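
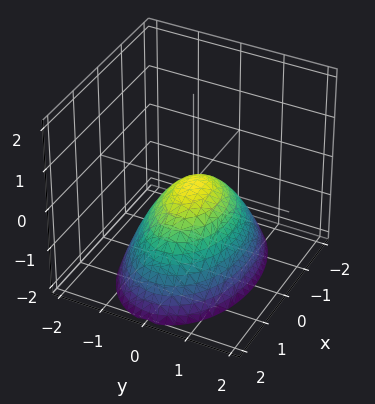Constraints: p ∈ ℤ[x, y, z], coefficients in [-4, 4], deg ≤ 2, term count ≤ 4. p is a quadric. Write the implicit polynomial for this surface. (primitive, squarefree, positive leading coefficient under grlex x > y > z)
(a) The degree is 2 — a paraboloid; a quadric.
(b) Symmetries: the x ↦ −x reflection is a symmetry, so x appears only in even powers; the y ↦ −y reflection is a symmetry, so y appears only in even powers.
(c) Checking where it meets the axes: it meets the x-axis at x = 0 (among the integer gridlines); one z-axis crossing is at z = 0; it crosses the y-axis at the gridline y = 0.
(d) Assembling these constraints gives the stated polynomial.

x^2 + 2*y^2 + 2*z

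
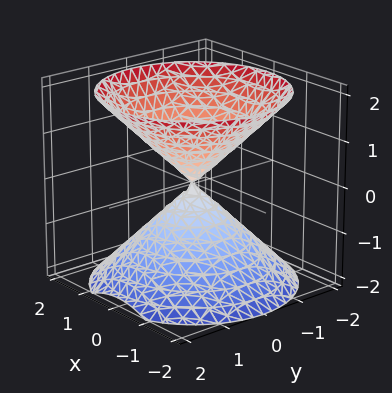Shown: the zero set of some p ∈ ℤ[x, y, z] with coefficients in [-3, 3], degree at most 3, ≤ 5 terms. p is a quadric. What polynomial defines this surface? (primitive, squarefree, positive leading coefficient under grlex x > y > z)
1. I count 2 distinct pieces. They look like related sheets of one shape, so recover p as a whole.
2. deg p = 2. A double cone through the origin; a quadric.
3. Symmetries: mirror symmetry z ↦ −z ⇒ only even powers of z; rotational symmetry about the z-axis ⇒ p depends on x, y only through x² + y².
4. Observable constraints: one x-axis crossing is at x = 0; it crosses the y-axis at the gridline y = 0.
5. These observations pin down the coefficients.

x^2 + y^2 - z^2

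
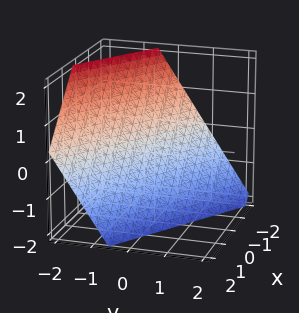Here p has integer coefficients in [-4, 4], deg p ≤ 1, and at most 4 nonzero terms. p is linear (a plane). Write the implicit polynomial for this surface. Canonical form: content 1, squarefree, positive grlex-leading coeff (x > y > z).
Degree: every cross-section is a straight line — this is a plane, so deg p = 1.
Observable constraints: it crosses the z-axis at the gridline z = -1; one x-axis crossing is at x = -1.
Fitting integer coefficients to these (and the overall shape) gives p.

2*x + 3*y + 2*z + 2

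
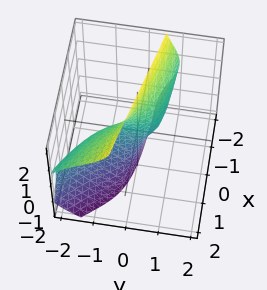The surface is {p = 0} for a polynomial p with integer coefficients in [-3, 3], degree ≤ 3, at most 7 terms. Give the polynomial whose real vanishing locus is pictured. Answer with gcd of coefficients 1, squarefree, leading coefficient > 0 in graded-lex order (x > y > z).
x*y*z + y^3 + 2*y*z^2 - 2*x*y + 2*x

Degree: the shape is more complex than any degree-2 surface, so deg p = 3.
Observable constraints: it meets the y-axis at y = 0 (among the integer gridlines); one x-axis crossing is at x = 0; every point of the z-axis in the box is on the surface.
These observations pin down the coefficients.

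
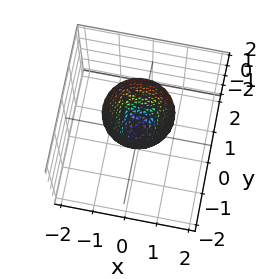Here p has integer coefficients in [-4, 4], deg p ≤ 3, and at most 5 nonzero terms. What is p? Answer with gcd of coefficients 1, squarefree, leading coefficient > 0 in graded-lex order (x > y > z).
2*x^2 + 2*y^2 - z

(a) The degree is 2 — a single bowl opening along one axis; a quadric.
(b) Symmetries: every cross-section ⟂ z is a circle, so x, y appear only via x² + y².
(c) Observable constraints: it crosses the z-axis at the gridline z = 0; a circular section at z = 1 has radius between 0 and 1; it meets the x-axis at x = 0 (among the integer gridlines).
(d) Putting this together gives p.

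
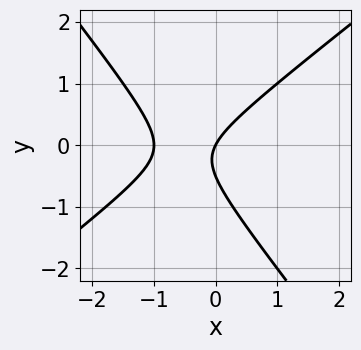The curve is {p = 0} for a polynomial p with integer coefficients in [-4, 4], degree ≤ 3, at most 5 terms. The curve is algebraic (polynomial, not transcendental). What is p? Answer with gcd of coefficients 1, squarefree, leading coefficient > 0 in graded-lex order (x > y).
(a) deg p = 2. The shape is more complex than any degree-1 curve.
(b) From the axis intercepts and sections: it meets the y-axis at y = 0 (among the integer gridlines); the x-axis gridline crossings are at x ∈ {-1, 0}.
(c) Together with the visible shape, these determine p as stated.

2*x^2 - x*y - 2*y^2 + 2*x - y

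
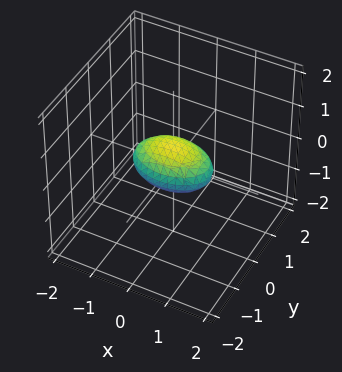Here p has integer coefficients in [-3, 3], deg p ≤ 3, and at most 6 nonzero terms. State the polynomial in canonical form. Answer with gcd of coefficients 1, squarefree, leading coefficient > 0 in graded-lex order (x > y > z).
x^2 + 2*y^2 + 3*z^2 - 1

First, degree: bounded and convex; a quadric, so deg p = 2.
Then, symmetries: the x ↦ −x reflection is a symmetry, so x appears only in even powers; the z ↦ −z reflection is a symmetry, so z appears only in even powers; the y ↦ −y reflection is a symmetry, so y appears only in even powers.
Next, observable constraints: the x-axis gridline crossings are at x ∈ {-1, 1}.
Finally, the integer polynomial consistent with all of this is the stated p.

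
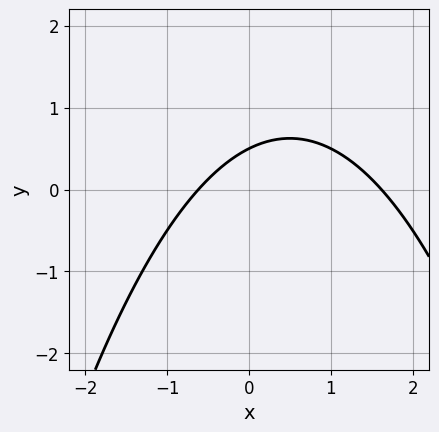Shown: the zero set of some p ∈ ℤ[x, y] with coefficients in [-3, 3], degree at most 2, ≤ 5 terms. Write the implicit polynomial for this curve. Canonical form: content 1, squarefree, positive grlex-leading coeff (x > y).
deg p = 2. No degree-1 curve has this shape.
Solving for integer coefficients yields p as stated.

x^2 - x + 2*y - 1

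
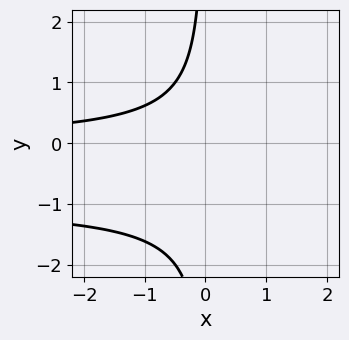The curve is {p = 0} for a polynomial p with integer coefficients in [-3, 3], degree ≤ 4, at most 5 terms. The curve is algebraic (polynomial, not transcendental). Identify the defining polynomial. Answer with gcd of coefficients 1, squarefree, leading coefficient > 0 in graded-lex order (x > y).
x*y^2 + x*y + 1

deg p = 3.
From the visible intercepts: it misses every integer gridline on the y-axis; the curve avoids every integer x-axis point in the box.
Assembling these constraints gives the stated polynomial.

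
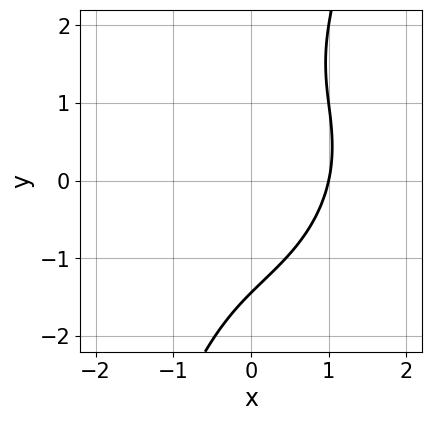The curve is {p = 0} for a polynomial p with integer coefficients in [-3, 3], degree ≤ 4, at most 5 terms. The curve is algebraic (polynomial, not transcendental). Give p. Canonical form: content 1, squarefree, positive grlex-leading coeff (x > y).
The degree is 3 — a generic line meets the curve in up to 3 points.
Observable constraints: it meets the x-axis at x = 1 (among the integer gridlines).
Solving for integer coefficients yields p as stated.

3*x^3 - 2*x^2*y + 3*x*y^2 - y^3 - 3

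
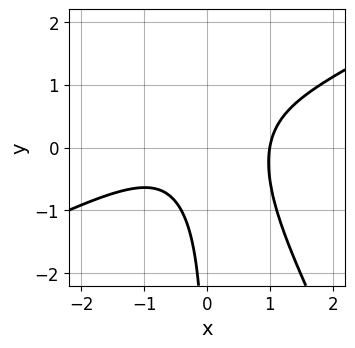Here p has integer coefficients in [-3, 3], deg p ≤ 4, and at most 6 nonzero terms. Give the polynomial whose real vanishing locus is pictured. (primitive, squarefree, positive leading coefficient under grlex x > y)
2*x^3 - 3*x^2*y - 2*x*y^2 + 2*x*y - 2

1. The degree is 3 — a generic line meets the curve in up to 3 points.
2. Reading off the gridlines: it crosses the x-axis at the gridline x = 1; the curve avoids every integer y-axis point in the box.
3. Together with the visible shape, these determine p as stated.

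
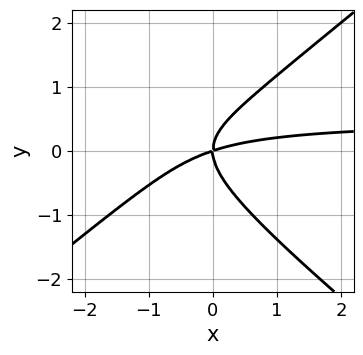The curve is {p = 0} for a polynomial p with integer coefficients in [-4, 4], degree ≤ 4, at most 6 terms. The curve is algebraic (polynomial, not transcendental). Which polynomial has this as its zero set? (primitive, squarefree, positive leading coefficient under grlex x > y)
2*x^2*y - 3*y^3 - x^2 + 3*x*y

1. Degree: a generic line meets the curve in up to 3 points, so deg p = 3.
2. Reading off the gridlines: one x-axis crossing is at x = 0; it meets the y-axis at y = 0 (among the integer gridlines).
3. The integer polynomial consistent with all of this is the stated p.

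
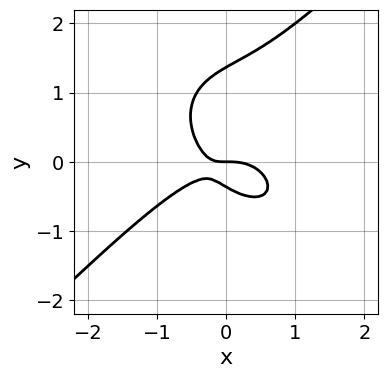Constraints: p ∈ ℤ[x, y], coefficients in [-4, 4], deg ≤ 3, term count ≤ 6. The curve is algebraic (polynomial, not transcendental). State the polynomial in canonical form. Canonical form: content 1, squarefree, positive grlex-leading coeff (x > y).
2*x^3 - 2*y^3 + 2*x*y + 2*y^2 + y

The degree is 3 — no degree-2 curve has this shape.
Reading off the gridlines: one y-axis crossing is at y = 0; it meets the x-axis at x = 0 (among the integer gridlines).
Fitting integer coefficients to these (and the overall shape) gives p.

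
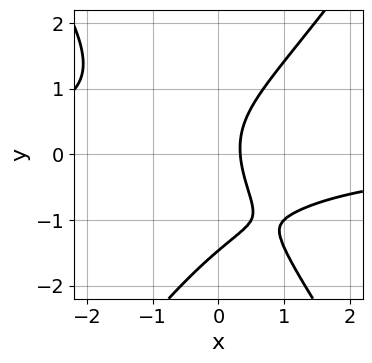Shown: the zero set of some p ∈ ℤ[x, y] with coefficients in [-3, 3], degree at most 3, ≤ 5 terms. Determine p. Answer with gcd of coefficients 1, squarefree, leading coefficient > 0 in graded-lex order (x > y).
1. Degree: the shape is more complex than any degree-2 curve, so deg p = 3.
2. Matching integer coefficients to the picture gives p.

2*x^2*y - y^3 - y^2 + 3*x - 1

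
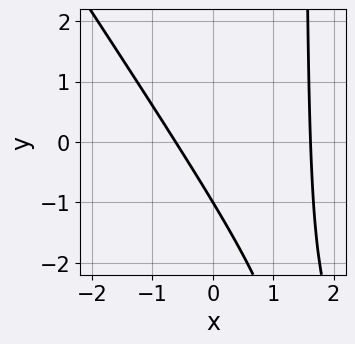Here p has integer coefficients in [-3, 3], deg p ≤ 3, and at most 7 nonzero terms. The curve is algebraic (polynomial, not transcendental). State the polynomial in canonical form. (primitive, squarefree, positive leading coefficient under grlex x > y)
3*x^2 + 2*x*y - 3*x - 3*y - 3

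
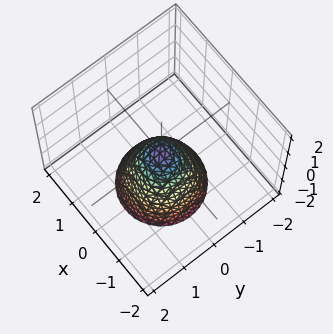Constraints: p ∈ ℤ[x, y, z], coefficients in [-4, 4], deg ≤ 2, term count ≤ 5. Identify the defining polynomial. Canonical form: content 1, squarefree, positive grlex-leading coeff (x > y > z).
3*x^2 + 3*y^2 + 2*z

First, degree: a paraboloid; a quadric, so deg p = 2.
Then, by symmetry, the surface is invariant under rotation about z: p = q(x² + y², z).
Then, from the visible intercepts: it meets the y-axis at y = 0 (among the integer gridlines); it meets the x-axis at x = 0 (among the integer gridlines); it crosses the z-axis at the gridline z = 0.
Finally, putting this together gives p.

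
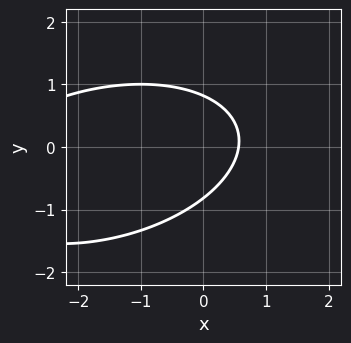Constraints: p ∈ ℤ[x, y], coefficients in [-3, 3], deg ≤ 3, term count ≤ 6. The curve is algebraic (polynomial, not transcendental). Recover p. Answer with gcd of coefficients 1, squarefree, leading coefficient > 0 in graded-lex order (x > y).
x^2 - x*y + 3*y^2 + 3*x - 2

(a) The degree is 2 — no degree-1 curve has this shape.
(b) Solving for integer coefficients yields p as stated.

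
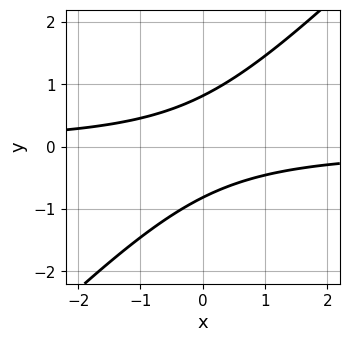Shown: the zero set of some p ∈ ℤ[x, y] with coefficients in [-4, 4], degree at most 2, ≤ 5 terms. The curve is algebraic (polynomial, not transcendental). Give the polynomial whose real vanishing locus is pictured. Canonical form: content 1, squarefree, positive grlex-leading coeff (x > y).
1. Degree: a generic line meets the curve in up to 2 points, so deg p = 2.
2. Reading off the gridlines: no x-intercept at any integer in the box.
3. Solving for integer coefficients yields p as stated.

3*x*y - 3*y^2 + 2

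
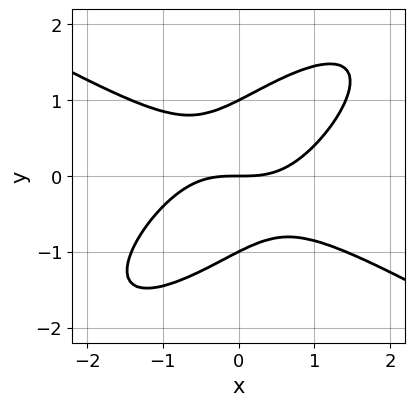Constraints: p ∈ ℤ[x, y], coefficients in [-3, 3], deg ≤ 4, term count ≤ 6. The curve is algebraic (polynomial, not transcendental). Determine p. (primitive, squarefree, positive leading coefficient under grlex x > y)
x^3 - 2*x*y^2 + 2*y^3 - 2*y

(a) Degree: no degree-2 curve has this shape, so deg p = 3.
(b) From the visible intercepts: among the integer gridlines, it crosses the y-axis at y ∈ {-1, 0, 1}; one x-axis crossing is at x = 0.
(c) Together with the visible shape, these determine p as stated.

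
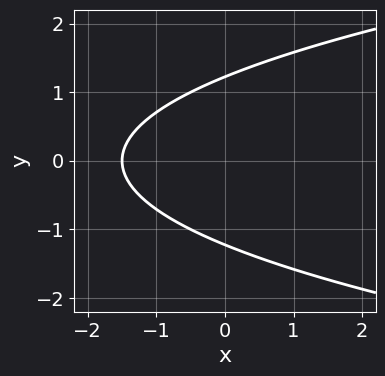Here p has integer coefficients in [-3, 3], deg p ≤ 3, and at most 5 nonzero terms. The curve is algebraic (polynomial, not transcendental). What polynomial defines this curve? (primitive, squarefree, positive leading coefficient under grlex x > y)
2*y^2 - 2*x - 3

First, the degree is 2 — no degree-1 curve has this shape.
Next, symmetries: the y ↦ −y reflection is a symmetry, so y appears only in even powers.
Finally, assembling these constraints gives the stated polynomial.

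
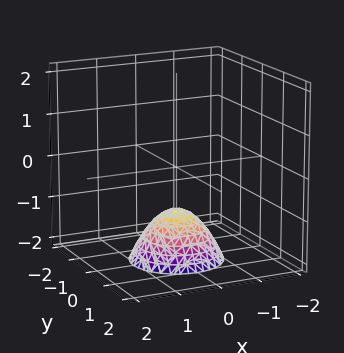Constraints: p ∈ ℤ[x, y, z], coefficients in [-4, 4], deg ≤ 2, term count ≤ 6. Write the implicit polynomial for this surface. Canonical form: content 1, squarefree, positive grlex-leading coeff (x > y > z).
The degree is 2 — the shape is more complex than any degree-1 surface.
Symmetry: the z-axis is an axis of rotation, so x and y enter only as x² + y².
From the axis intercepts and sections: the surface avoids every integer x-axis point in the box; the surface avoids every integer y-axis point in the box; it meets the z-axis at z = -1 (among the integer gridlines).
Solving for integer coefficients yields p as stated.

x^2 + y^2 + z + 1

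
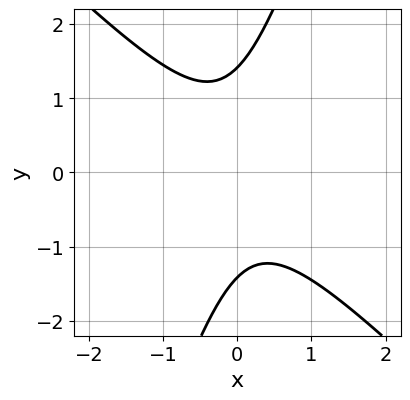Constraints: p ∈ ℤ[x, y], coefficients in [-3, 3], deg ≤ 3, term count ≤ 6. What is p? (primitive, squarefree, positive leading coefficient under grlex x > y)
3*x^2 + 2*x*y - y^2 + 2

The degree is 2 — the shape is more complex than any degree-1 curve.
From the visible intercepts: the curve avoids every integer x-axis point in the box.
Solving for integer coefficients yields p as stated.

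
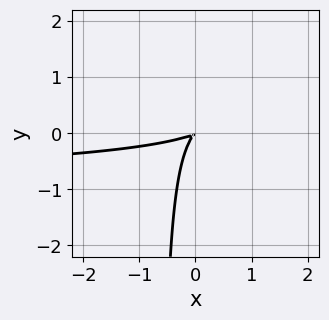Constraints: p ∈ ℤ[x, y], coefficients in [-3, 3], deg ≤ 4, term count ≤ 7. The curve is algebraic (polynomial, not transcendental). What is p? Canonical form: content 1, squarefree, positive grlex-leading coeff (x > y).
deg p = 3. A generic line meets the curve in up to 3 points.
Putting this together gives p.

x^2*y + 3*x*y^2 + x^2 - 3*x*y + 2*y^2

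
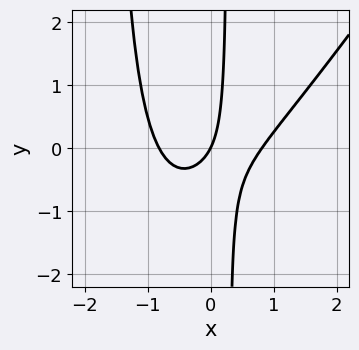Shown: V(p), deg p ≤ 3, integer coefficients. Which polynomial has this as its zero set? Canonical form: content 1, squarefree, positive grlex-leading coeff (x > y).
3*x^3 - 2*x^2*y - 3*x*y - 2*x + y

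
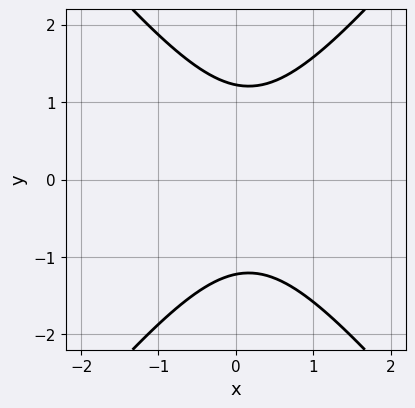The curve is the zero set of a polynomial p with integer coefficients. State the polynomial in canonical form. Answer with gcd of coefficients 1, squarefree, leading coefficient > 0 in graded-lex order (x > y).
3*x^2 - 2*y^2 - x + 3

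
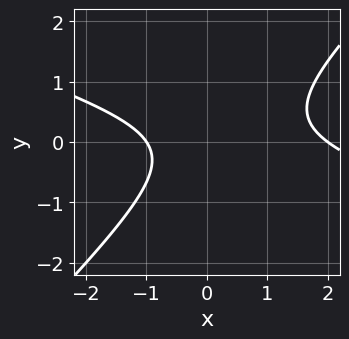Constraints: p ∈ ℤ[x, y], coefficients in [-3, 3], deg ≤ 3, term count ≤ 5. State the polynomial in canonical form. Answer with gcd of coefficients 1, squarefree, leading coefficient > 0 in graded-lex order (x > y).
x^2 + 2*x*y - 3*y^2 - x - 2

(a) The degree is 2 — the shape is more complex than any degree-1 curve.
(b) Checking where it meets the axes: among the integer gridlines, it crosses the x-axis at x ∈ {-1, 2}; it misses every integer gridline on the y-axis.
(c) Assembling these constraints gives the stated polynomial.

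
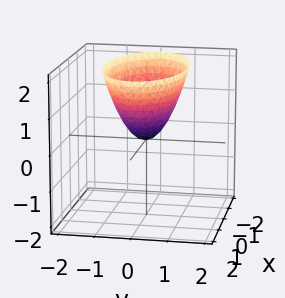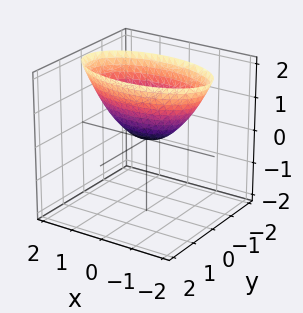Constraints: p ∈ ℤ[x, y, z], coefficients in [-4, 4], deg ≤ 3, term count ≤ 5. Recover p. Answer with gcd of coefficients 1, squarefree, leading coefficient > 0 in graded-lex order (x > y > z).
x^2 + 3*y^2 - 2*z

1. deg p = 2.
2. Symmetries: mirror symmetry x ↦ −x ⇒ only even powers of x; the y ↦ −y reflection is a symmetry, so y appears only in even powers.
3. From the visible intercepts: one y-axis crossing is at y = 0; it crosses the x-axis at the gridline x = 0.
4. Together with the visible shape, these determine p as stated.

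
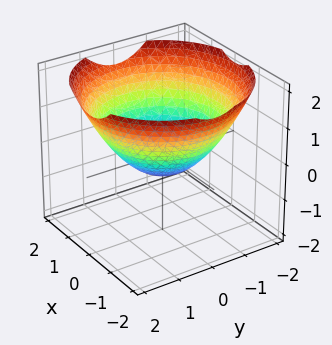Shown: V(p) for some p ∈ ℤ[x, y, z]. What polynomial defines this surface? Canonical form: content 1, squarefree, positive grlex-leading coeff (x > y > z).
The degree is 2 — the shape is more complex than any degree-1 surface.
Symmetries: every cross-section ⟂ z is a circle, so x, y appear only via x² + y².
Against the integer gridlines: among the integer gridlines, it crosses the y-axis at y ∈ {-1, 1}; the x-axis gridline crossings are at x ∈ {-1, 1}; a circular section at z = 0 has radius exactly 1.
Solving for integer coefficients yields p as stated.

x^2 + y^2 - 2*z - 1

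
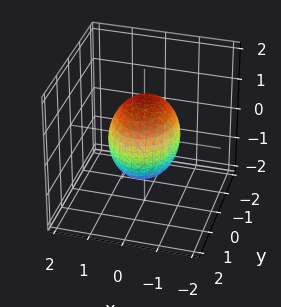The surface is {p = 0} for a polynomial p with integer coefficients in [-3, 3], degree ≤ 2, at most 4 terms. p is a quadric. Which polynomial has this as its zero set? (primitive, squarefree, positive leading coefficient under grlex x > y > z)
1. Degree: bounded and convex; a quadric, so deg p = 2.
2. Symmetries: mirror symmetry z ↦ −z ⇒ only even powers of z; the x ↦ −x reflection is a symmetry, so x appears only in even powers; it's symmetric under y → −y, forcing even powers of y.
3. Checking where it meets the axes: among the integer gridlines, it crosses the x-axis at x ∈ {-1, 1}.
4. Solving for integer coefficients yields p as stated.

3*x^2 + 2*y^2 + 2*z^2 - 3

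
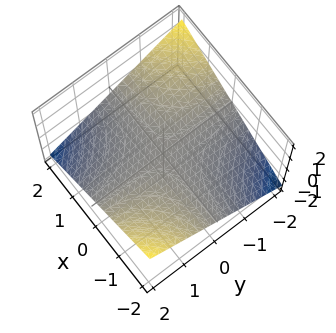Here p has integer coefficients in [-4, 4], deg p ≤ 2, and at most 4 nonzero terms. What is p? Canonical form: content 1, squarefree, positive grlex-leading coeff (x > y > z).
x*y + 3*z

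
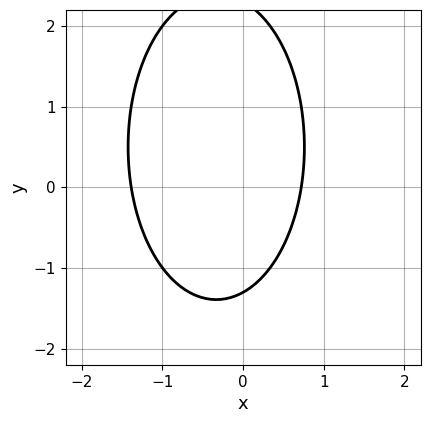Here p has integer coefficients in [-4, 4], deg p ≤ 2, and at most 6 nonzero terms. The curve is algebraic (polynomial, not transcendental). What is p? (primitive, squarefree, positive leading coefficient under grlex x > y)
Degree: a generic line meets the curve in up to 2 points, so deg p = 2.
Matching integer coefficients to the picture gives p.

3*x^2 + y^2 + 2*x - y - 3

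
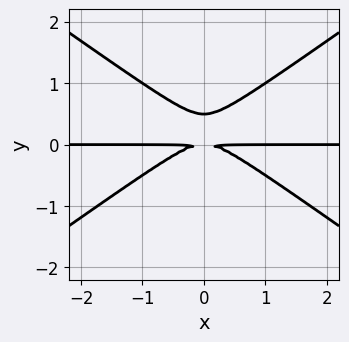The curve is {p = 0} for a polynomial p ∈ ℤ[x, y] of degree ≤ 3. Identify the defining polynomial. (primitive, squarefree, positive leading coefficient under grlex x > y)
x^2*y - 2*y^3 + y^2

Degree: a generic line meets the curve in up to 3 points, so deg p = 3.
Symmetries: it's symmetric under x → −x, forcing even powers of x.
From the axis intercepts and sections: the visible x-axis segment lies entirely on the curve.
Putting this together gives p.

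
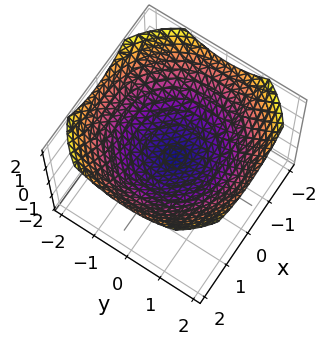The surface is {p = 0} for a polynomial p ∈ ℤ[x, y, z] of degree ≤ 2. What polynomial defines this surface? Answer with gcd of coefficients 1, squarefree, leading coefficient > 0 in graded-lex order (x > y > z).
x^2 + y^2 - 3*z

(a) The degree is 2 — a single bowl opening along one axis; a quadric.
(b) Symmetries: rotational symmetry about the z-axis ⇒ p depends on x, y only through x² + y².
(c) Checking where it meets the axes: one z-axis crossing is at z = 0; a circular section at z = 1 has radius between 1 and 2; it crosses the y-axis at the gridline y = 0; it crosses the x-axis at the gridline x = 0.
(d) These observations pin down the coefficients.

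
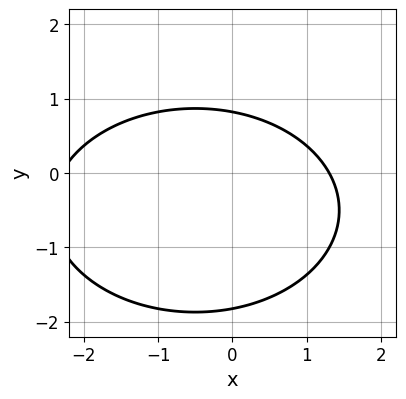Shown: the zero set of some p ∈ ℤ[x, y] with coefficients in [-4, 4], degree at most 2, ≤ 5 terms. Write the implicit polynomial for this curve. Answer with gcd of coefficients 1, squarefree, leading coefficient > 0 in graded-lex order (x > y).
x^2 + 2*y^2 + x + 2*y - 3

First, the degree is 2 — no degree-1 curve has this shape.
Finally, solving for integer coefficients yields p as stated.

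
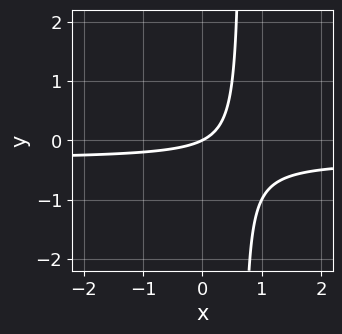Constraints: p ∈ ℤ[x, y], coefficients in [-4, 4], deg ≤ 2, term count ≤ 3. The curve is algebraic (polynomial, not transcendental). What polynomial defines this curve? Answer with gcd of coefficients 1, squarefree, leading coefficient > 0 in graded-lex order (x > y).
3*x*y + x - 2*y

deg p = 2.
Against the integer gridlines: one x-axis crossing is at x = 0; one y-axis crossing is at y = 0.
Solving for integer coefficients yields p as stated.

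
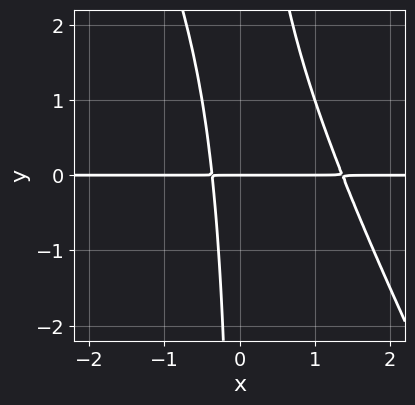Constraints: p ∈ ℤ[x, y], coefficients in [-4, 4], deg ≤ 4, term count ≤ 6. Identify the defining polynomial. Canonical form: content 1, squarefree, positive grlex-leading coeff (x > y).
2*x^2*y + x*y^2 - 2*x*y - y

(a) Degree: no degree-2 curve has this shape, so deg p = 3.
(b) Checking where it meets the axes: every point of the x-axis in the box is on the curve; it crosses the y-axis at the gridline y = 0.
(c) Solving for integer coefficients yields p as stated.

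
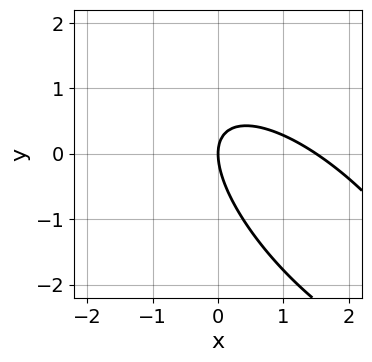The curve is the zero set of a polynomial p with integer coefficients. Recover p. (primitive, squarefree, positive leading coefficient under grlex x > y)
(a) Degree: a generic line meets the curve in up to 2 points, so deg p = 2.
(b) Against the integer gridlines: it crosses the x-axis at the gridline x = 0; one y-axis crossing is at y = 0.
(c) The integer polynomial consistent with all of this is the stated p.

2*x^2 + 3*x*y + 2*y^2 - 3*x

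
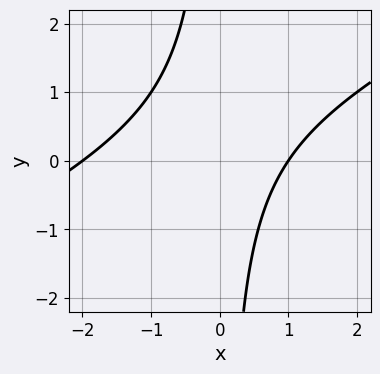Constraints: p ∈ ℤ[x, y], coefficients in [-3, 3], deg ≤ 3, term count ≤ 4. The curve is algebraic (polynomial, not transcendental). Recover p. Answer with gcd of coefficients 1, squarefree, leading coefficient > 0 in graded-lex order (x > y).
x^2 - 2*x*y + x - 2

(a) deg p = 2. No degree-1 curve has this shape.
(b) Observable constraints: the x-axis gridline crossings are at x ∈ {-2, 1}; the curve avoids every integer y-axis point in the box.
(c) These observations pin down the coefficients.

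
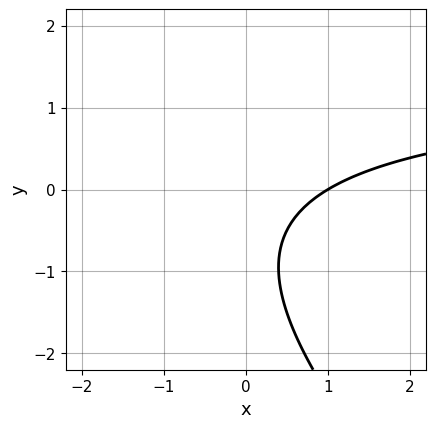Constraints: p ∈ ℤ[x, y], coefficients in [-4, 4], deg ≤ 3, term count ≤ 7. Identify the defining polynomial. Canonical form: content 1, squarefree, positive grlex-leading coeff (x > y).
1. deg p = 2. A generic line meets the curve in up to 2 points.
2. Reading off the gridlines: it meets the x-axis at x = 1 (among the integer gridlines); no y-intercept at any integer in the box.
3. These observations pin down the coefficients.

2*x*y + 2*y^2 - 3*x + 3*y + 3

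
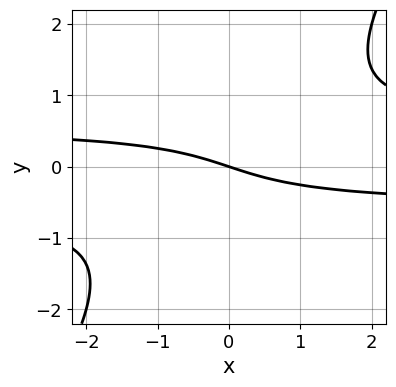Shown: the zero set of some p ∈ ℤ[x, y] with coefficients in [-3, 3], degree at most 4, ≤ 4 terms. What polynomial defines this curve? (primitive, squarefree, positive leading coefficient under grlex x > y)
First, deg p = 3. No degree-2 curve has this shape.
Then, observable constraints: it crosses the x-axis at the gridline x = 0; it crosses the y-axis at the gridline y = 0.
Finally, these observations pin down the coefficients.

3*x*y^2 - 2*y^3 - x - 3*y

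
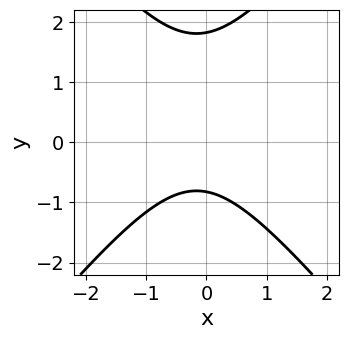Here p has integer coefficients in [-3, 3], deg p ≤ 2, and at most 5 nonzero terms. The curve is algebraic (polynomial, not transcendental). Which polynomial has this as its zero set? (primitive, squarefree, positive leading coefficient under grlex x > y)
Degree: the shape is more complex than any degree-1 curve, so deg p = 2.
From the axis intercepts and sections: no x-intercept at any integer in the box.
Assembling these constraints gives the stated polynomial.

3*x^2 - 2*y^2 + x + 2*y + 3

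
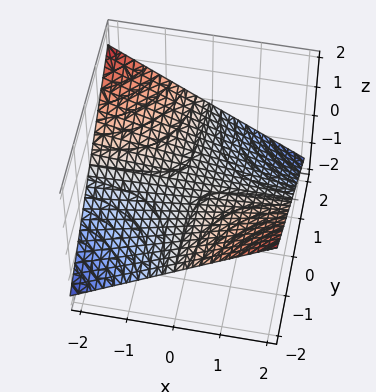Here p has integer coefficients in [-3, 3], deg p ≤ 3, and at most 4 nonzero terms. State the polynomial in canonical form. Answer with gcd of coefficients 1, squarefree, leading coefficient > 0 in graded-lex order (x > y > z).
x*y + 3*z

The degree is 2 — a saddle surface; a quadric.
Reading off the gridlines: the visible y-axis segment lies entirely on the surface; every point of the x-axis in the box is on the surface; it meets the z-axis at z = 0 (among the integer gridlines).
Matching integer coefficients to the picture gives p.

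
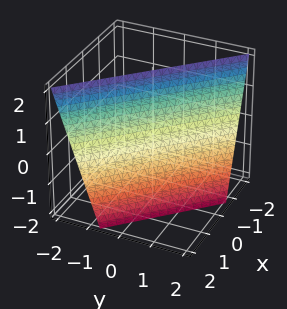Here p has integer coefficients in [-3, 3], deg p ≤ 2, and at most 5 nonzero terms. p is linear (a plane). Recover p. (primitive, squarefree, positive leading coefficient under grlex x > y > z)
3*x + 3*y + z - 2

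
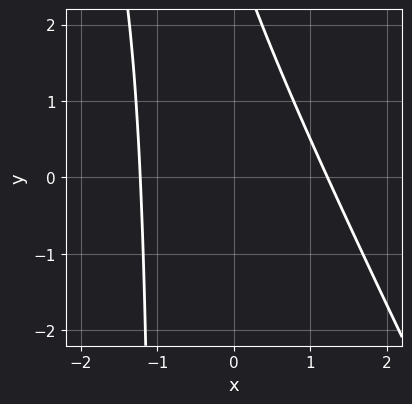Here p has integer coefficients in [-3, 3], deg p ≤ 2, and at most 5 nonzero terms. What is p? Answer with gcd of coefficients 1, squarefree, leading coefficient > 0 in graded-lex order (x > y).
2*x^2 + x*y + y - 3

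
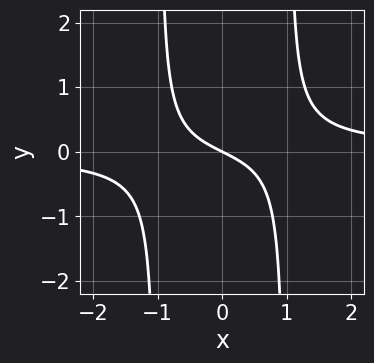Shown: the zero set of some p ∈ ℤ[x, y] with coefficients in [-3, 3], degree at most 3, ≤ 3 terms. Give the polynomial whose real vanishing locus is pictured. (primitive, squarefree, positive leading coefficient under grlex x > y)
First, the degree is 3 — the shape is more complex than any degree-2 curve.
Next, observable constraints: one y-axis crossing is at y = 0; it crosses the x-axis at the gridline x = 0.
Finally, putting this together gives p.

2*x^2*y - x - 2*y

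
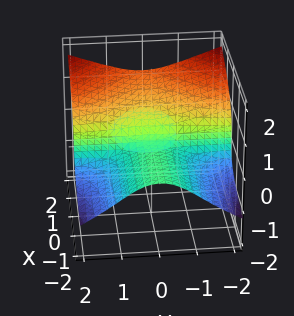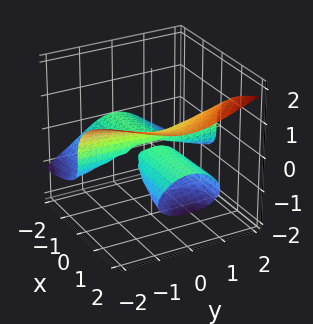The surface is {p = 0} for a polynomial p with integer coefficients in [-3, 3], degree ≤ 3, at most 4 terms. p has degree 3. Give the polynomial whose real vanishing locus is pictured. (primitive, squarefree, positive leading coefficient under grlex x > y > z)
(a) The picture has 2 separate pieces. They look like related sheets of one shape, so recover p as a whole.
(b) The degree is 3 — a generic line meets the surface in up to 3 points.
(c) From the visible intercepts: it meets the z-axis at z = 0 (among the integer gridlines); every point of the y-axis in the box is on the surface; the visible x-axis segment lies entirely on the surface.
(d) These observations pin down the coefficients.

x*y^2 - 3*z^3 + 2*x*z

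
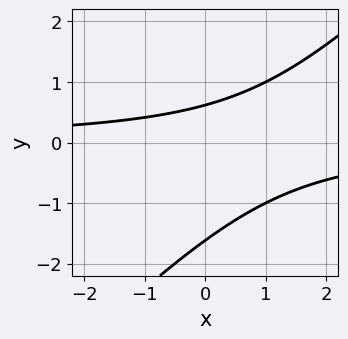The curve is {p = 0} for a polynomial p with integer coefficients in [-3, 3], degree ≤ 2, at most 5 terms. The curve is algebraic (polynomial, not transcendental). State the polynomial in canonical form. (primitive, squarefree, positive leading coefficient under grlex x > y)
x*y - y^2 - y + 1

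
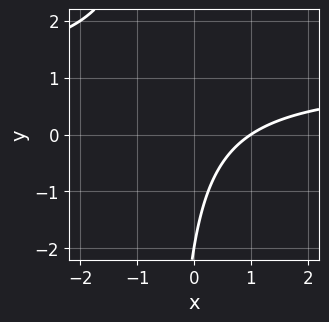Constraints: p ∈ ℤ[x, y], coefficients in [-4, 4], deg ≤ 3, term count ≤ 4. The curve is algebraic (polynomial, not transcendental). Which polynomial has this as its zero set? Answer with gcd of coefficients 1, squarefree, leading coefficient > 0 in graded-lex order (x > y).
First, the degree is 2 — no degree-1 curve has this shape.
Next, from the axis intercepts and sections: it meets the y-axis at y = -2 (among the integer gridlines); it meets the x-axis at x = 1 (among the integer gridlines).
Finally, putting this together gives p.

2*x*y - 2*x + y + 2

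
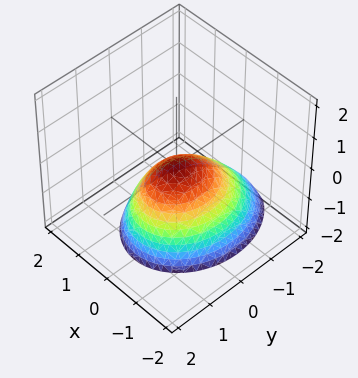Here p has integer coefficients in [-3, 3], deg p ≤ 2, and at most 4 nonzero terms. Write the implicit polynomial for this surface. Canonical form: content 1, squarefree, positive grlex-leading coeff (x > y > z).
3*x^2 + 2*y^2 - y*z + 3*z

(a) The degree is 2 — the shape is more complex than any degree-1 surface.
(b) Against the integer gridlines: it meets the x-axis at x = 0 (among the integer gridlines); one y-axis crossing is at y = 0; it crosses the z-axis at the gridline z = 0.
(c) Assembling these constraints gives the stated polynomial.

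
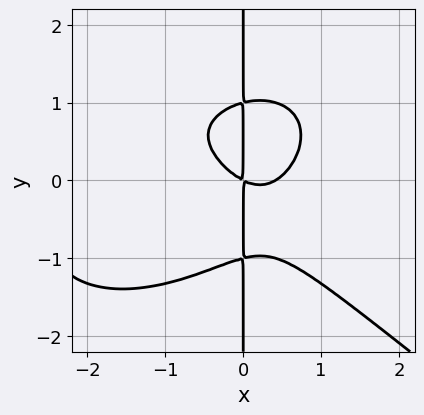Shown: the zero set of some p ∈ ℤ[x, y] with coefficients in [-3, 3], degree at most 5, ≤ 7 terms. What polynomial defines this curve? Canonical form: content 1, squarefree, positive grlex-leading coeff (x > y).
x^4 + 2*x*y^3 + 2*x^3 - x^2 - 2*x*y

1. The degree is 4 — the shape is more complex than any degree-3 curve.
2. From the visible intercepts: the visible y-axis segment lies entirely on the curve.
3. Putting this together gives p.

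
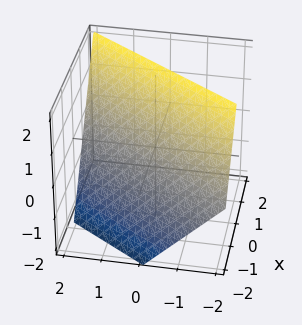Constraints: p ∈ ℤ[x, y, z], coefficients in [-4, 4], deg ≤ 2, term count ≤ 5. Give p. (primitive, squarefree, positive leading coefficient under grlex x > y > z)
Degree: the surface is flat (a plane), so deg p = 1.
Observable constraints: it meets the z-axis at z = 1 (among the integer gridlines); it meets the y-axis at y = 1 (among the integer gridlines).
Matching integer coefficients to the picture gives p.

3*x - 2*y - 2*z + 2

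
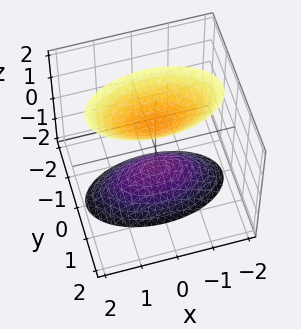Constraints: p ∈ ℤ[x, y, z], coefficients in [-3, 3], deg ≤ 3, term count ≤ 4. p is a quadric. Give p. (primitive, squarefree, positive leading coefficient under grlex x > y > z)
x^2 + 3*y^2 - z^2 + 1

1. The picture has 2 separate pieces.
2. deg p = 2.
3. Symmetries: mirror symmetry x ↦ −x ⇒ only even powers of x; mirror symmetry y ↦ −y ⇒ only even powers of y; the z ↦ −z reflection is a symmetry, so z appears only in even powers.
4. Against the integer gridlines: it misses every integer gridline on the x-axis; among the integer gridlines, it crosses the z-axis at z ∈ {-1, 1}; the surface avoids every integer y-axis point in the box.
5. Solving for integer coefficients yields p as stated.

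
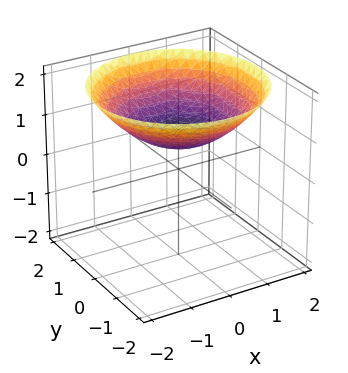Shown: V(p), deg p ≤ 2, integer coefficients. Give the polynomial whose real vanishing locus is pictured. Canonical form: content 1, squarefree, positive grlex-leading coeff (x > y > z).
x^2 + y^2 - 3*z + 2

The degree is 2 — no degree-1 surface has this shape.
By symmetry, every cross-section ⟂ z is a circle, so x, y appear only via x² + y².
Against the integer gridlines: the surface avoids every integer x-axis point in the box; it misses every integer gridline on the y-axis; a circular section at z = 1 has radius exactly 1.
Assembling these constraints gives the stated polynomial.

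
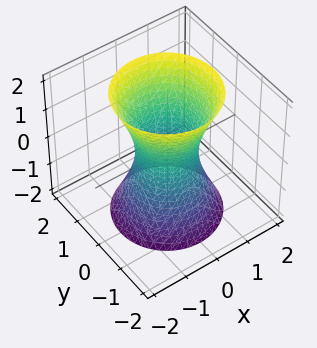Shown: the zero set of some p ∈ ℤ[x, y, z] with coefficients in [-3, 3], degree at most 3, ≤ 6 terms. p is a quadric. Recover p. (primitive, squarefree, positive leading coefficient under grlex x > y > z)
3*x^2 + 3*y^2 - z^2 - 2

First, the degree is 2 — one connected sheet with a waist; a quadric.
Next, by symmetry, the z-axis is an axis of rotation, so x and y enter only as x² + y²; the z ↦ −z reflection is a symmetry, so z appears only in even powers.
Next, checking where it meets the axes: no z-intercept at any integer in the box; a circular section at z = 0 has radius between 0 and 1.
Finally, solving for integer coefficients yields p as stated.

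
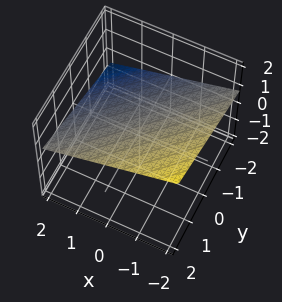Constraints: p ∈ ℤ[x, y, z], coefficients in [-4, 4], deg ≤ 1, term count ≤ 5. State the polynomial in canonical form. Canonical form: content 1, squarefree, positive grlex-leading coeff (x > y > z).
1. Degree: every cross-section is a straight line — this is a plane, so deg p = 1.
2. From the axis intercepts and sections: it meets the x-axis at x = 2 (among the integer gridlines); it meets the y-axis at y = -2 (among the integer gridlines).
3. Matching integer coefficients to the picture gives p.

x - y + 3*z - 2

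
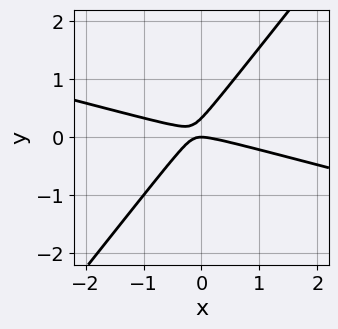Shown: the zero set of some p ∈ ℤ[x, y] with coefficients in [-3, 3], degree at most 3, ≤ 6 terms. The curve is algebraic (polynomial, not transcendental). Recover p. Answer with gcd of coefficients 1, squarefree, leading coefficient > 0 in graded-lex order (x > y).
x^2 + 3*x*y - 3*y^2 + y

First, deg p = 2. The shape is more complex than any degree-1 curve.
Then, against the integer gridlines: it meets the y-axis at y = 0 (among the integer gridlines); it crosses the x-axis at the gridline x = 0.
Finally, the integer polynomial consistent with all of this is the stated p.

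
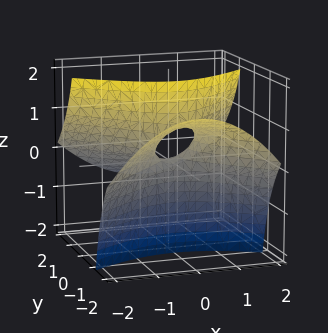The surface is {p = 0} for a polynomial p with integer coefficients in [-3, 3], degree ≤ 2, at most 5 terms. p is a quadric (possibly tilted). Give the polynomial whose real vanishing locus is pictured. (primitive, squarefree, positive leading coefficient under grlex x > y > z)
x^2 - y^2 - 2*y*z - z

deg p = 2. A generic line meets the surface in up to 2 points.
From the visible intercepts: it crosses the y-axis at the gridline y = 0; it meets the z-axis at z = 0 (among the integer gridlines).
Assembling these constraints gives the stated polynomial.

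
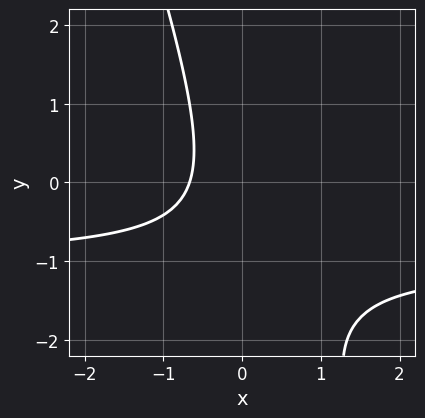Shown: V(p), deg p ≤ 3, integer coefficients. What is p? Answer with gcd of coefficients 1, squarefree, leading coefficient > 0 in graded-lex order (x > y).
3*x*y + y^2 + 3*x + y + 2

1. The degree is 2 — a generic line meets the curve in up to 2 points.
2. From the visible intercepts: no y-intercept at any integer in the box.
3. Together with the visible shape, these determine p as stated.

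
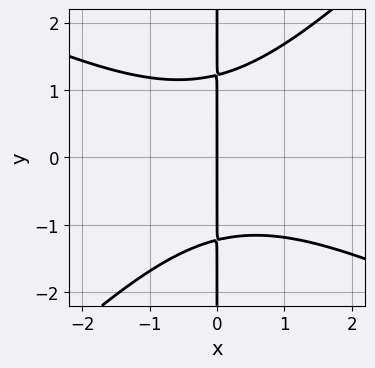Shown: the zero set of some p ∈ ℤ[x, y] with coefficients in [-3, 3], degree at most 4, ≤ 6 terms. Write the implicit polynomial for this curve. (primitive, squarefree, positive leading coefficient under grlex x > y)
(a) The degree is 3 — the shape is more complex than any degree-2 curve.
(b) Checking where it meets the axes: every point of the y-axis in the box is on the curve; it crosses the x-axis at the gridline x = 0.
(c) Fitting integer coefficients to these (and the overall shape) gives p.

x^3 + x^2*y - 2*x*y^2 + 3*x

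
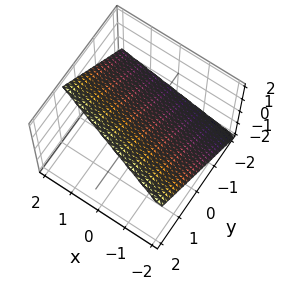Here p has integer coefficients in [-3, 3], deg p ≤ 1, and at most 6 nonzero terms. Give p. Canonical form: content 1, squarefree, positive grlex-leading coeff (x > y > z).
deg p = 1.
From the axis intercepts and sections: it meets the x-axis at x = -2 (among the integer gridlines).
The integer polynomial consistent with all of this is the stated p.

x + 3*y - 3*z + 2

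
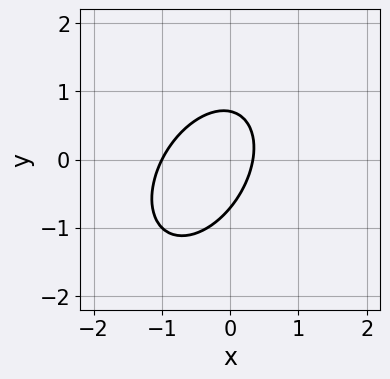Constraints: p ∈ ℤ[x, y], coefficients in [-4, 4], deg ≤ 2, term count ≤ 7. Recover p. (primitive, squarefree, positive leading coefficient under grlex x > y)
(a) The degree is 2 — the shape is more complex than any degree-1 curve.
(b) Reading off the gridlines: it crosses the x-axis at the gridline x = -1.
(c) Assembling these constraints gives the stated polynomial.

3*x^2 - 2*x*y + 2*y^2 + 2*x - 1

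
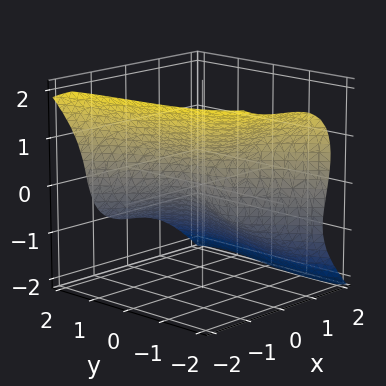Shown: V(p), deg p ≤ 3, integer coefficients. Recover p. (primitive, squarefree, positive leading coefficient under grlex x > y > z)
3*x^3 + y^3 + 3*z^3 + 2*y*z + 2*x

(a) The degree is 3 — a generic line meets the surface in up to 3 points.
(b) Observable constraints: one y-axis crossing is at y = 0; one x-axis crossing is at x = 0.
(c) The integer polynomial consistent with all of this is the stated p.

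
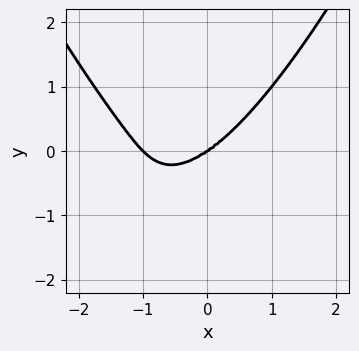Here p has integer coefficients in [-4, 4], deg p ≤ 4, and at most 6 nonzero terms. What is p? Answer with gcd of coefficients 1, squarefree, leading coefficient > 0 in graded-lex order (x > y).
x^4 + x^3 - x^2*y - y^3

1. deg p = 4. No degree-3 curve has this shape.
2. Observable constraints: it meets the y-axis at y = 0 (among the integer gridlines); the x-axis gridline crossings are at x ∈ {-1, 0}.
3. These observations pin down the coefficients.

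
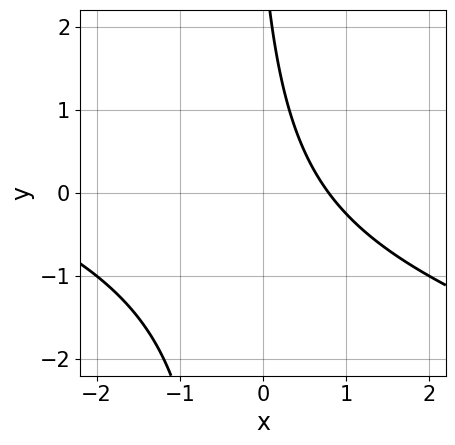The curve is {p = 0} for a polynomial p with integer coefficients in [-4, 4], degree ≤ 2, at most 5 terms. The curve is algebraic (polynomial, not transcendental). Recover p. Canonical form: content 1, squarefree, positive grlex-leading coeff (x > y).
x^2 + 3*x*y + 3*x + y - 3

1. Degree: no degree-1 curve has this shape, so deg p = 2.
2. Against the integer gridlines: no y-intercept at any integer in the box.
3. Together with the visible shape, these determine p as stated.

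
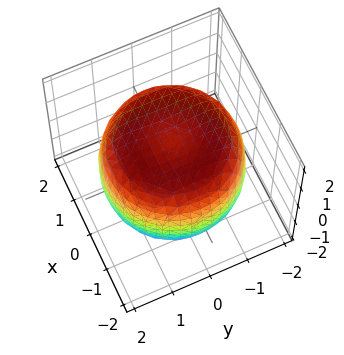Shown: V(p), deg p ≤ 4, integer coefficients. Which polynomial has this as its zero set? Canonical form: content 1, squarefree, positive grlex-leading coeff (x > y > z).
deg p = 4. A generic line meets the surface in up to 4 points.
Symmetry: every cross-section ⟂ z is a circle, so x, y appear only via x² + y².
Against the integer gridlines: a circular section at z = -1 has radius between 1 and 2.
Putting this together gives p.

x^4 + 2*x^2*y^2 + y^4 - 2*x^2 - 2*y^2 + 2*z^2 - 3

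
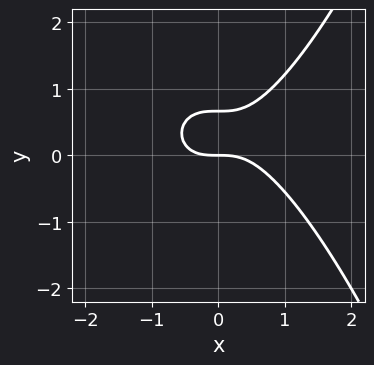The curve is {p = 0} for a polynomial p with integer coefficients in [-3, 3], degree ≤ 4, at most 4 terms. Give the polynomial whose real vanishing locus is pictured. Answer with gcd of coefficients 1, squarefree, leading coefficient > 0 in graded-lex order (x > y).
2*x^3 - 3*y^2 + 2*y

First, deg p = 3.
Next, checking where it meets the axes: it meets the x-axis at x = 0 (among the integer gridlines); one y-axis crossing is at y = 0.
Finally, these observations pin down the coefficients.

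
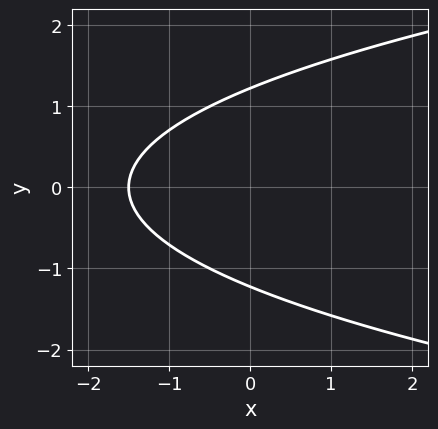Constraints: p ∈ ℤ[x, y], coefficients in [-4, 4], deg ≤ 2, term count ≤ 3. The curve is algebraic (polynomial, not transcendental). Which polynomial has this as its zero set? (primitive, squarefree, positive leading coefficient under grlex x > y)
2*y^2 - 2*x - 3

The degree is 2 — no degree-1 curve has this shape.
Symmetries: mirror symmetry y ↦ −y ⇒ only even powers of y.
Putting this together gives p.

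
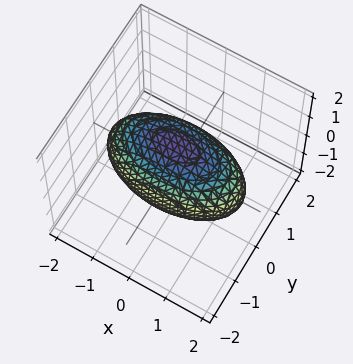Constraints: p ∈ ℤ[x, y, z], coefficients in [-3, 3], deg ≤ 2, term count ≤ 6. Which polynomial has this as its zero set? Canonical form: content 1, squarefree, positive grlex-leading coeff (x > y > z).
x^2 + 3*y^2 + 2*z^2 - 3

(a) deg p = 2. Bounded and convex; a quadric.
(b) Symmetries: the z ↦ −z reflection is a symmetry, so z appears only in even powers; the x ↦ −x reflection is a symmetry, so x appears only in even powers; the y ↦ −y reflection is a symmetry, so y appears only in even powers.
(c) Against the integer gridlines: the y-axis gridline crossings are at y ∈ {-1, 1}.
(d) Putting this together gives p.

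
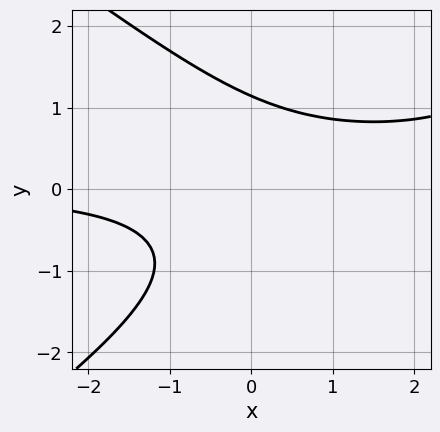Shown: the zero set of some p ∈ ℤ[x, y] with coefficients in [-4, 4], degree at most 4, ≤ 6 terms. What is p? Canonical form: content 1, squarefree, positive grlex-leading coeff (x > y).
x^2*y - 2*y^3 - 3*x*y + 3

(a) Degree: the shape is more complex than any degree-2 curve, so deg p = 3.
(b) From the visible intercepts: it misses every integer gridline on the x-axis.
(c) Solving for integer coefficients yields p as stated.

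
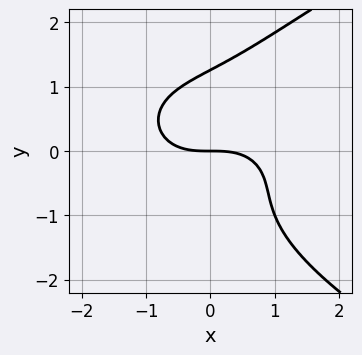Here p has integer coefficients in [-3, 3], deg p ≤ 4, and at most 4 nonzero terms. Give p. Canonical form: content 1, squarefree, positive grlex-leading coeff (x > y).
Degree: the shape is more complex than any degree-3 curve, so deg p = 4.
Checking where it meets the axes: one y-axis crossing is at y = 0; one x-axis crossing is at x = 0.
These observations pin down the coefficients.

y^4 - x^3 - 2*x*y^2 - 2*y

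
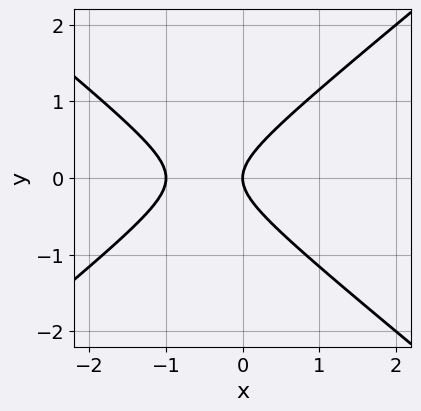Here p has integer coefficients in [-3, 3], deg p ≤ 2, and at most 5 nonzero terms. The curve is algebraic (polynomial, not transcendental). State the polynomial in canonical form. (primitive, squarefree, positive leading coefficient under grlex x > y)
1. The degree is 2 — a generic line meets the curve in up to 2 points.
2. Symmetries: it's symmetric under y → −y, forcing even powers of y.
3. Reading off the gridlines: among the integer gridlines, it crosses the x-axis at x ∈ {-1, 0}; it meets the y-axis at y = 0 (among the integer gridlines).
4. Solving for integer coefficients yields p as stated.

2*x^2 - 3*y^2 + 2*x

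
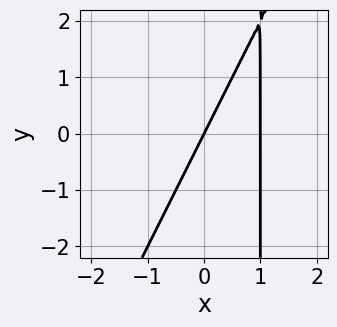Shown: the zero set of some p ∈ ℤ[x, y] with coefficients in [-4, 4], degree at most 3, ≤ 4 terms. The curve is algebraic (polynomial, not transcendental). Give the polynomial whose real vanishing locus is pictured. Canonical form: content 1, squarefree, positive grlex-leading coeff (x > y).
Degree: the shape is more complex than any degree-1 curve, so deg p = 2.
From the visible intercepts: it crosses the y-axis at the gridline y = 0; the x-axis gridline crossings are at x ∈ {0, 1}.
Assembling these constraints gives the stated polynomial.

2*x^2 - x*y - 2*x + y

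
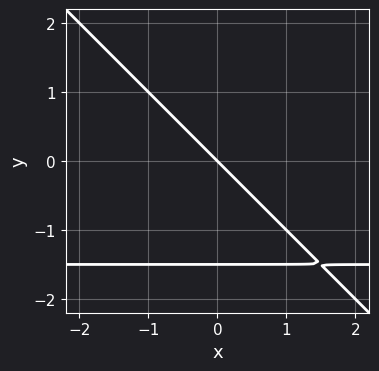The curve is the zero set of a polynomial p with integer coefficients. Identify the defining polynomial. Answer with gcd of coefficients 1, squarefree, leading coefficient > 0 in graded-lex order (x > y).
(a) Degree: a generic line meets the curve in up to 2 points, so deg p = 2.
(b) Checking where it meets the axes: one y-axis crossing is at y = 0; it crosses the x-axis at the gridline x = 0.
(c) Putting this together gives p.

2*x*y + 2*y^2 + 3*x + 3*y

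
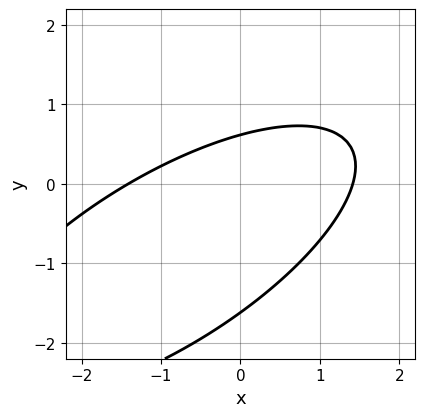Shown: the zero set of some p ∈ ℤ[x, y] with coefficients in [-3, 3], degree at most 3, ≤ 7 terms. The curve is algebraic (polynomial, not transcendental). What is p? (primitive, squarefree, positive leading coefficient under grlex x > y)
x^2 - 2*x*y + 2*y^2 + 2*y - 2

1. Degree: no degree-1 curve has this shape, so deg p = 2.
2. The integer polynomial consistent with all of this is the stated p.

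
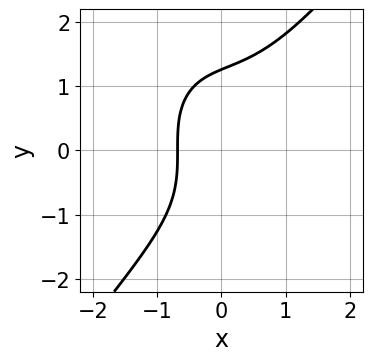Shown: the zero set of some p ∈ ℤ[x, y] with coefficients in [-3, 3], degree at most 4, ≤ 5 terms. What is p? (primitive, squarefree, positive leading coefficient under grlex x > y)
1. deg p = 3.
2. The integer polynomial consistent with all of this is the stated p.

2*x^3 - y^3 + 2*x + 2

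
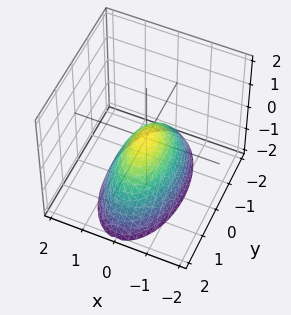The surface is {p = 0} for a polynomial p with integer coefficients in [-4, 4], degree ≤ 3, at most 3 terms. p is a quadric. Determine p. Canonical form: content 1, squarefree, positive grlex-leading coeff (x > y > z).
1. The degree is 2 — a single bowl opening along one axis; a quadric.
2. Symmetries: mirror symmetry y ↦ −y ⇒ only even powers of y; it's symmetric under x → −x, forcing even powers of x.
3. From the axis intercepts and sections: it crosses the y-axis at the gridline y = 0; one x-axis crossing is at x = 0.
4. The integer polynomial consistent with all of this is the stated p.

3*x^2 + y^2 + 2*z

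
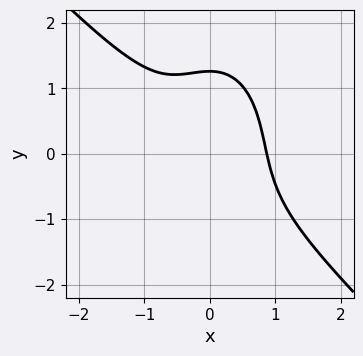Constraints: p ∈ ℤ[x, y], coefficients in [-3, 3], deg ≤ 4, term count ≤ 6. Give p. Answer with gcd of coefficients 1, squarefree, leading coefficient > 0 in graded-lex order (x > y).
3*x^3 + 2*x^2*y + y^3 - 2

(a) deg p = 3. No degree-2 curve has this shape.
(b) Matching integer coefficients to the picture gives p.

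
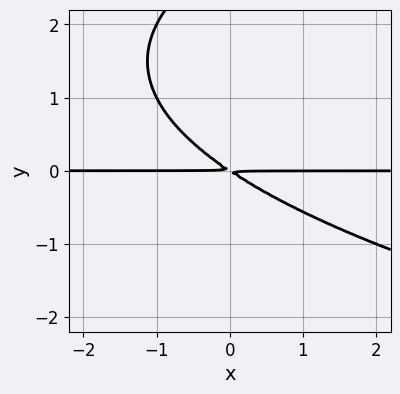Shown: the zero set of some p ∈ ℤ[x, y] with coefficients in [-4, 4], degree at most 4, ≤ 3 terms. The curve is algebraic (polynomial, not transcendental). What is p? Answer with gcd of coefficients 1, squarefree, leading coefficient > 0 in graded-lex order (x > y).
y^3 - 2*x*y - 3*y^2

(a) The degree is 3 — a generic line meets the curve in up to 3 points.
(b) Reading off the gridlines: every point of the x-axis in the box is on the curve.
(c) Solving for integer coefficients yields p as stated.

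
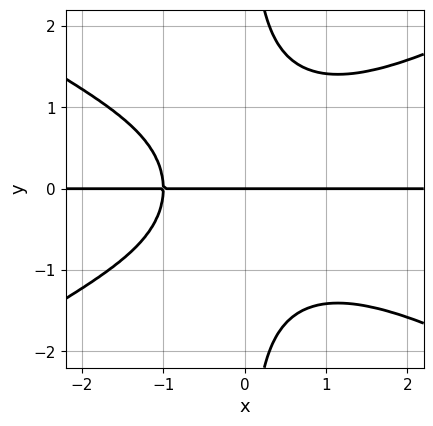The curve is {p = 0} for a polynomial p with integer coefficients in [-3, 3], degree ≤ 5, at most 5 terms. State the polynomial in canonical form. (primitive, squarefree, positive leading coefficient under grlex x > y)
x^3*y - 3*x*y^3 + 2*x*y + 3*y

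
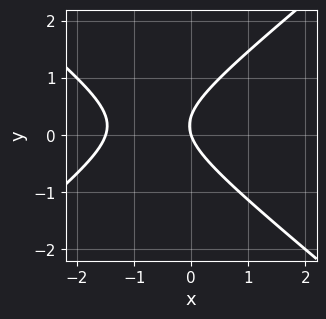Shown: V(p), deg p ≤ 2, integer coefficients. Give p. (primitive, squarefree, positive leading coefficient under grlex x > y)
First, degree: no degree-1 curve has this shape, so deg p = 2.
Then, from the visible intercepts: it crosses the y-axis at the gridline y = 0; one x-axis crossing is at x = 0.
Finally, the integer polynomial consistent with all of this is the stated p.

2*x^2 - 3*y^2 + 3*x + y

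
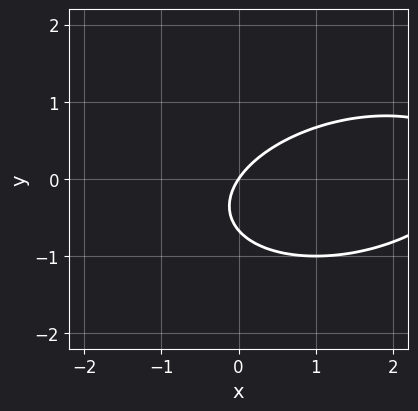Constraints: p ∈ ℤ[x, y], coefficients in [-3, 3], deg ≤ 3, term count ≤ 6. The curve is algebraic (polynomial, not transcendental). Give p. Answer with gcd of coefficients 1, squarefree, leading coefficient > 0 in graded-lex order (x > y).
deg p = 2.
From the visible intercepts: it meets the y-axis at y = 0 (among the integer gridlines); it meets the x-axis at x = 0 (among the integer gridlines).
Together with the visible shape, these determine p as stated.

x^2 - x*y + 3*y^2 - 3*x + 2*y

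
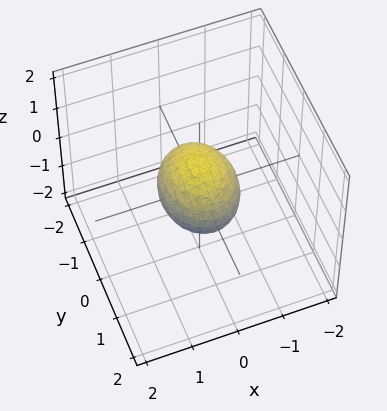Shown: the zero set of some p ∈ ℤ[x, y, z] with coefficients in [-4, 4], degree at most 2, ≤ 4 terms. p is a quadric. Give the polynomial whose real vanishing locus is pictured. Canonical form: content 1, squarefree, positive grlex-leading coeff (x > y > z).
(a) The degree is 2 — bounded and convex; a quadric.
(b) Symmetries: the z ↦ −z reflection is a symmetry, so z appears only in even powers; it's symmetric under x → −x, forcing even powers of x; mirror symmetry y ↦ −y ⇒ only even powers of y.
(c) Reading off the gridlines: among the integer gridlines, it crosses the y-axis at y ∈ {-1, 1}.
(d) Solving for integer coefficients yields p as stated.

3*x^2 + 2*y^2 + 3*z^2 - 2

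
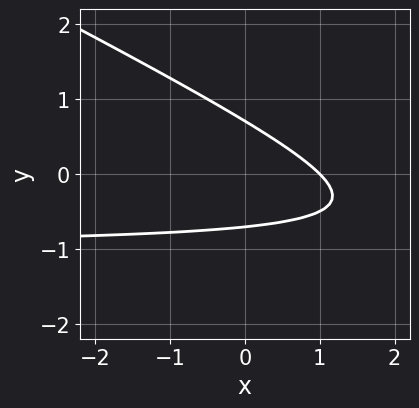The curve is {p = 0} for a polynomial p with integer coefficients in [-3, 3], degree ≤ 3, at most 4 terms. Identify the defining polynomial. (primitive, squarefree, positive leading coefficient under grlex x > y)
x*y + 2*y^2 + x - 1

First, the degree is 2 — the shape is more complex than any degree-1 curve.
Next, against the integer gridlines: it crosses the x-axis at the gridline x = 1.
Finally, putting this together gives p.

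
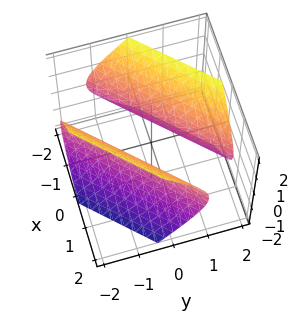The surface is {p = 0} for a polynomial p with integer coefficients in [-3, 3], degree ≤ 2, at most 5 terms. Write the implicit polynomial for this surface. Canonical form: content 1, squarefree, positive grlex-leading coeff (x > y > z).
The picture has 2 separate pieces.
Degree: the shape is more complex than any degree-1 surface, so deg p = 2.
Against the integer gridlines: the y-axis gridline crossings are at y ∈ {-1, 1}; the x-axis gridline crossings are at x ∈ {-1, 1}; it misses every integer gridline on the z-axis.
Assembling these constraints gives the stated polynomial.

x^2 - 2*x*y + y^2 - z^2 - 1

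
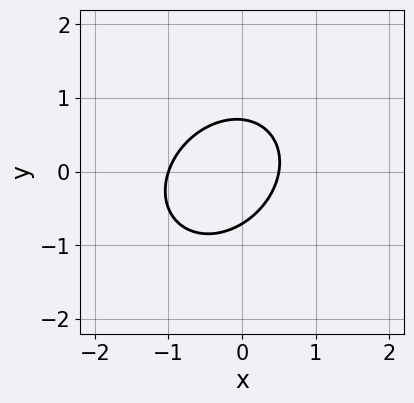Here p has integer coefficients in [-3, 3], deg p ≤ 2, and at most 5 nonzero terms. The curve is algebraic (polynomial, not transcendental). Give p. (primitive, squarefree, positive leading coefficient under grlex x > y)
(a) deg p = 2. The shape is more complex than any degree-1 curve.
(b) From the axis intercepts and sections: it crosses the x-axis at the gridline x = -1.
(c) Assembling these constraints gives the stated polynomial.

2*x^2 - x*y + 2*y^2 + x - 1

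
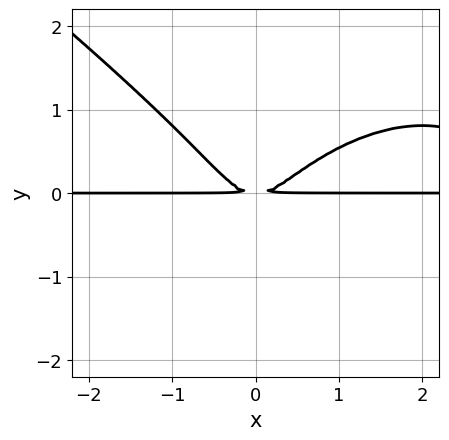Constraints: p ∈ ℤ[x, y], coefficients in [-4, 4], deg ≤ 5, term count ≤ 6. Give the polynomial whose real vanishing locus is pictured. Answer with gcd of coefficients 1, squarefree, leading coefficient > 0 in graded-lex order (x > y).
(a) deg p = 4. No degree-3 curve has this shape.
(b) Against the integer gridlines: the visible x-axis segment lies entirely on the curve.
(c) Matching integer coefficients to the picture gives p.

x^3*y + 2*y^4 - 3*x^2*y + 2*y^3 + 2*y^2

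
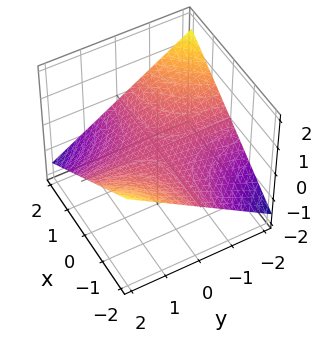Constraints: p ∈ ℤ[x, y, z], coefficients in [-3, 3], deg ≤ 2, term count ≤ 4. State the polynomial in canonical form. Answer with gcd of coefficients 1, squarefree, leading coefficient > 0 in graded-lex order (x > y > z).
x*y + 3*z

1. Degree: a hyperbolic paraboloid; a quadric, so deg p = 2.
2. From the visible intercepts: it crosses the z-axis at the gridline z = 0; every point of the x-axis in the box is on the surface; every point of the y-axis in the box is on the surface.
3. Together with the visible shape, these determine p as stated.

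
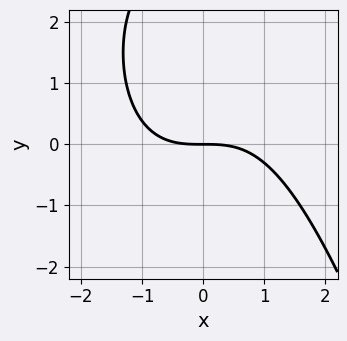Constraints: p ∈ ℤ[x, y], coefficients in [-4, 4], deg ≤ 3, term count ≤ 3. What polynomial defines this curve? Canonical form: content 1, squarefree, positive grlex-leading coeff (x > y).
1. deg p = 3. A generic line meets the curve in up to 3 points.
2. From the axis intercepts and sections: it crosses the y-axis at the gridline y = 0; it crosses the x-axis at the gridline x = 0.
3. Together with the visible shape, these determine p as stated.

x^3 - y^2 + 3*y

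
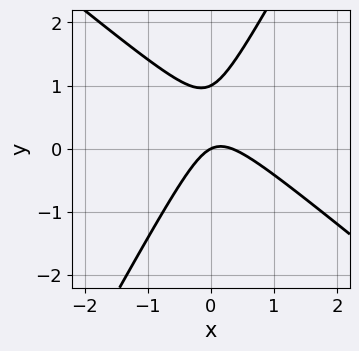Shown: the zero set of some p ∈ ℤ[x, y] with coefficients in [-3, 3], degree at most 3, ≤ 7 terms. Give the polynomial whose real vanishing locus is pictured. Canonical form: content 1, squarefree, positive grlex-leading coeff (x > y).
1. The degree is 2 — the shape is more complex than any degree-1 curve.
2. From the axis intercepts and sections: one x-axis crossing is at x = 0; among the integer gridlines, it crosses the y-axis at y ∈ {0, 1}.
3. Putting this together gives p.

3*x^2 + 2*x*y - 2*y^2 - x + 2*y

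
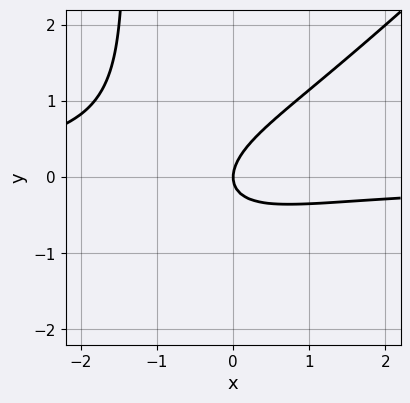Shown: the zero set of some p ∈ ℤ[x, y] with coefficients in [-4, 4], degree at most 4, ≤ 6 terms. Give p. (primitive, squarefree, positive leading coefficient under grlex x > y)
(a) Degree: no degree-2 curve has this shape, so deg p = 3.
(b) From the axis intercepts and sections: it meets the x-axis at x = 0 (among the integer gridlines); it crosses the y-axis at the gridline y = 0.
(c) Fitting integer coefficients to these (and the overall shape) gives p.

2*x^2*y - 2*x*y^2 + 2*x*y - 3*y^2 + 2*x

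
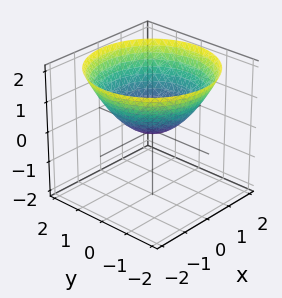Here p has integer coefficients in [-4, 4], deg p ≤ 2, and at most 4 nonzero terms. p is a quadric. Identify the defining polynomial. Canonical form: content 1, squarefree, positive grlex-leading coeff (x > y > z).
x^2 + y^2 - 2*z

First, degree: a single bowl opening along one axis; a quadric, so deg p = 2.
Next, symmetries: rotational symmetry about the z-axis ⇒ p depends on x, y only through x² + y².
Then, reading off the gridlines: it meets the z-axis at z = 0 (among the integer gridlines); a circular section at z = 1 has radius between 1 and 2; it meets the y-axis at y = 0 (among the integer gridlines); it crosses the x-axis at the gridline x = 0.
Finally, these observations pin down the coefficients.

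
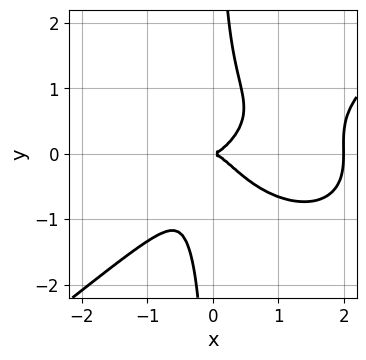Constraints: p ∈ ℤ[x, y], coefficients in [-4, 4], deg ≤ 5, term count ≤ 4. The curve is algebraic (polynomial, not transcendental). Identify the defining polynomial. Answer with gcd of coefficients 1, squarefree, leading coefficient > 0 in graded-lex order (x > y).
x^4 - 2*x*y^3 - 2*x^3 + y^2

deg p = 4. The shape is more complex than any degree-3 curve.
Against the integer gridlines: it crosses the y-axis at the gridline y = 0; the x-axis gridline crossings are at x ∈ {0, 2}.
Solving for integer coefficients yields p as stated.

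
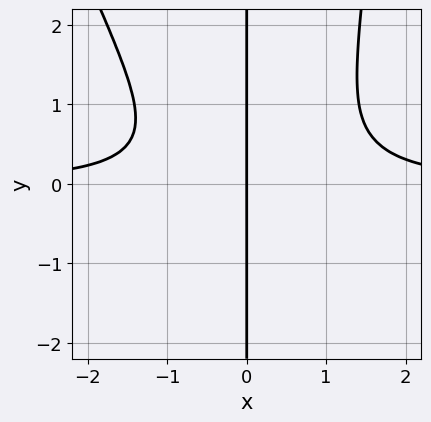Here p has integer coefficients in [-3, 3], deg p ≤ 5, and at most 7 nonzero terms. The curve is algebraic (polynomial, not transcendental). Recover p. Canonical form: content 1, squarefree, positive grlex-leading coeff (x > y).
First, degree: the shape is more complex than any degree-3 curve, so deg p = 4.
Next, from the visible intercepts: every point of the y-axis in the box is on the curve; it meets the x-axis at x = 0 (among the integer gridlines).
Finally, putting this together gives p.

3*x^3*y + x^2*y^2 - x^2*y - 3*x*y^2 - 3*x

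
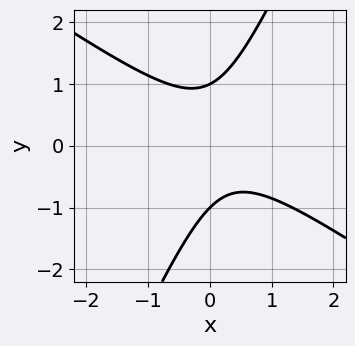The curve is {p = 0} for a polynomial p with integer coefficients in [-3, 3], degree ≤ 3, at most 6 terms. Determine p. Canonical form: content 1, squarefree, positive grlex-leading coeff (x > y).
3*x^2 + 3*x*y - 2*y^2 - x + 2

(a) The degree is 2 — the shape is more complex than any degree-1 curve.
(b) Reading off the gridlines: no x-intercept at any integer in the box; among the integer gridlines, it crosses the y-axis at y ∈ {-1, 1}.
(c) Solving for integer coefficients yields p as stated.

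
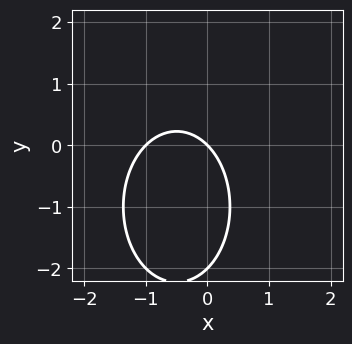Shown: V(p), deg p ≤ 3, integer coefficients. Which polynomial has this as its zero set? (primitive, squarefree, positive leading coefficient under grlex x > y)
2*x^2 + y^2 + 2*x + 2*y

(a) Degree: no degree-1 curve has this shape, so deg p = 2.
(b) Reading off the gridlines: the y-axis gridline crossings are at y ∈ {-2, 0}; among the integer gridlines, it crosses the x-axis at x ∈ {-1, 0}.
(c) Together with the visible shape, these determine p as stated.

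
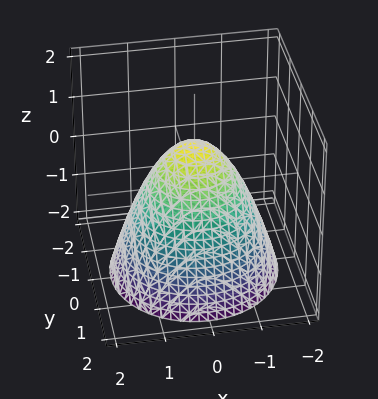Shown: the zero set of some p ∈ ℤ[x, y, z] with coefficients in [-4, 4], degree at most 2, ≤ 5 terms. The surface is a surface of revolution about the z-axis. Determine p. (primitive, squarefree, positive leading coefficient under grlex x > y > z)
x^2 + y^2 + z - 1

(a) deg p = 2. No degree-1 surface has this shape.
(b) Symmetries: rotational symmetry about the z-axis ⇒ p depends on x, y only through x² + y².
(c) Checking where it meets the axes: a circular section at z = -2 has radius between 1 and 2; it crosses the z-axis at the gridline z = 1; the y-axis gridline crossings are at y ∈ {-1, 1}.
(d) Matching integer coefficients to the picture gives p. Check: (1, 0, 0) on the x-axis lies on the surface, and p(1, 0, 0) = 0. ✓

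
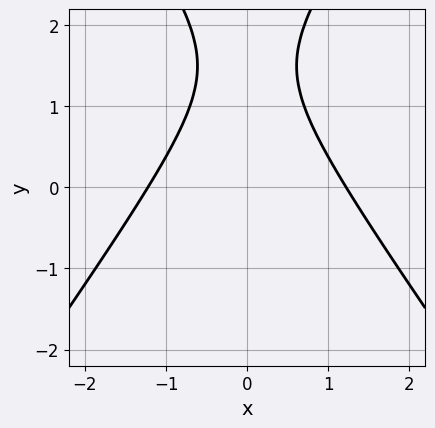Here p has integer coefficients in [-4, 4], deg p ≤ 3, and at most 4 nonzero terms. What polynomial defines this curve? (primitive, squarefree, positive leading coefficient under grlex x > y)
2*x^2 - y^2 + 3*y - 3

The degree is 2 — the shape is more complex than any degree-1 curve.
Symmetries: the x ↦ −x reflection is a symmetry, so x appears only in even powers.
Against the integer gridlines: no y-intercept at any integer in the box.
Matching integer coefficients to the picture gives p.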